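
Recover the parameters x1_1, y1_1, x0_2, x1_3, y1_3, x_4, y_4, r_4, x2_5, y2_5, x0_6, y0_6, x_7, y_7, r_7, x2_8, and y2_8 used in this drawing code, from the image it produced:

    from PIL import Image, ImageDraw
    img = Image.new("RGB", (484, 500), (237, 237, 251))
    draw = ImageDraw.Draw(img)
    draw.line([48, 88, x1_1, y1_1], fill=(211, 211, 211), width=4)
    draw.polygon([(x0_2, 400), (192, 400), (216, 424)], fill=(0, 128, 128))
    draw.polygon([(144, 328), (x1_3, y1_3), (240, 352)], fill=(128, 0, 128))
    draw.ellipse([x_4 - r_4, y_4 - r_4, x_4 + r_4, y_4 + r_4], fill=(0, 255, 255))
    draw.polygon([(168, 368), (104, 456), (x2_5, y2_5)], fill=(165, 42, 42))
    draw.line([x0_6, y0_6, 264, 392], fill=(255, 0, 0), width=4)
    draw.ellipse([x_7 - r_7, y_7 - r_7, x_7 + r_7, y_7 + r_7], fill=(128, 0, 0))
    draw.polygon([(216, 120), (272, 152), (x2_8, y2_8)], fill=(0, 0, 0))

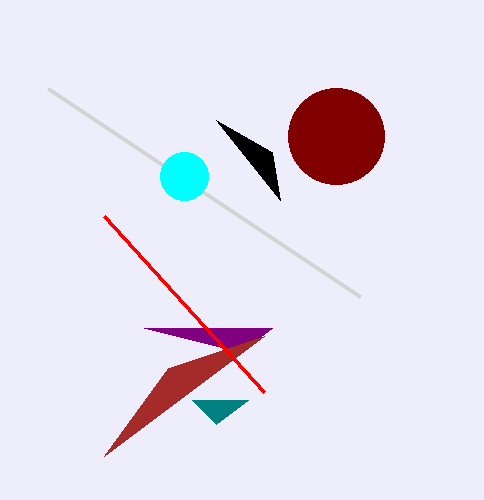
x1_1 = 360; y1_1 = 296; x0_2 = 248; x1_3 = 272; y1_3 = 328; x_4 = 184; y_4 = 176; r_4 = 24; x2_5 = 264; y2_5 = 336; x0_6 = 104; y0_6 = 216; x_7 = 336; y_7 = 136; r_7 = 48; x2_8 = 280; y2_8 = 200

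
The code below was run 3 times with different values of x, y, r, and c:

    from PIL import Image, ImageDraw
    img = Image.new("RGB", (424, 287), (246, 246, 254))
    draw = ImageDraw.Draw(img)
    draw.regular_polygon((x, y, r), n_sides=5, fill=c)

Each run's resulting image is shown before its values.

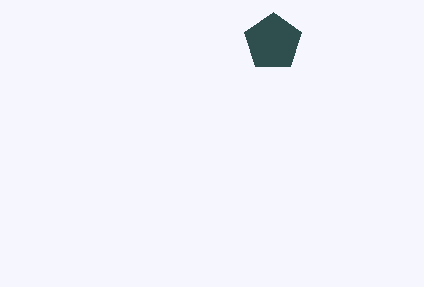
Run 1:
x = 273; y = 42; r = 30; c = 'darkslategray'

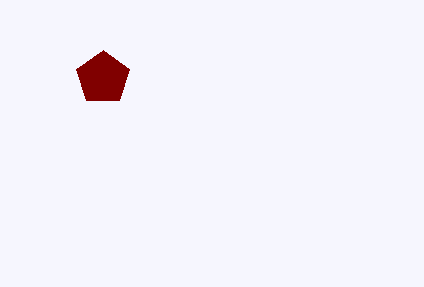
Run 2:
x = 103, y = 78, r = 28, c = 'maroon'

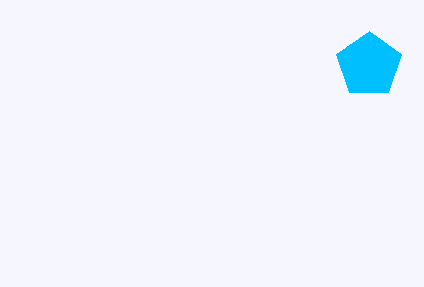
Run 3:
x = 369; y = 65; r = 34; c = 'deepskyblue'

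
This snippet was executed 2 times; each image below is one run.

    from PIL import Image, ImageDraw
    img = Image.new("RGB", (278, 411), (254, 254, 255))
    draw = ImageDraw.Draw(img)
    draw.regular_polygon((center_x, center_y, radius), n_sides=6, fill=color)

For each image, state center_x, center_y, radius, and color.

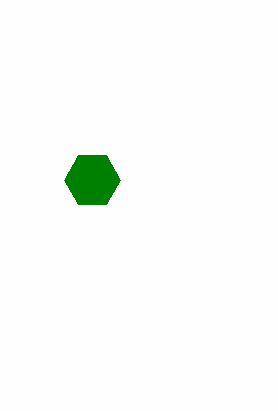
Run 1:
center_x = 92, center_y = 180, radius = 28, color = 'green'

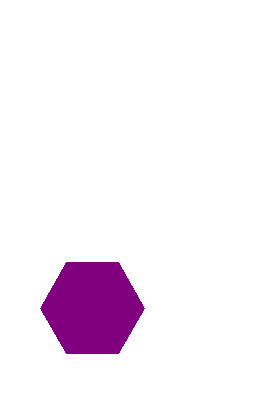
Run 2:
center_x = 92, center_y = 308, radius = 52, color = 'purple'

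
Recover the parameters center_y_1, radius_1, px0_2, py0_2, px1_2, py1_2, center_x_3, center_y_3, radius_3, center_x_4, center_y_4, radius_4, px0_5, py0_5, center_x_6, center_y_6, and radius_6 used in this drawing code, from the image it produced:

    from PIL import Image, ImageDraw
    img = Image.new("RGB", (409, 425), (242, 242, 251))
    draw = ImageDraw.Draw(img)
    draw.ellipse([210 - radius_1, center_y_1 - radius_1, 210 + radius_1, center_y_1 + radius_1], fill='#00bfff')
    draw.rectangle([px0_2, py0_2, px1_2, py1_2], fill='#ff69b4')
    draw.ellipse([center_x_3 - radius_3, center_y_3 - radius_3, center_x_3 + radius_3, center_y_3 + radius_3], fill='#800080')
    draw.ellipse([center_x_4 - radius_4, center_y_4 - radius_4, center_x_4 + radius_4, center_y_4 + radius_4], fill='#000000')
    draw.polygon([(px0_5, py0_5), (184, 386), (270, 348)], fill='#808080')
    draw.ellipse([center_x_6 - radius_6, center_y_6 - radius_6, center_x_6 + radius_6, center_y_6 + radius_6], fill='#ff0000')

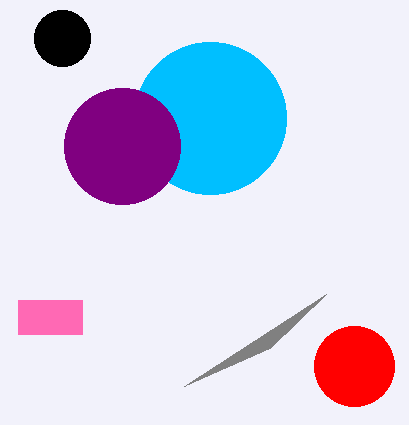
center_y_1 = 118, radius_1 = 76, px0_2 = 18, py0_2 = 300, px1_2 = 82, py1_2 = 334, center_x_3 = 122, center_y_3 = 146, radius_3 = 58, center_x_4 = 62, center_y_4 = 38, radius_4 = 28, px0_5 = 326, py0_5 = 294, center_x_6 = 354, center_y_6 = 366, radius_6 = 40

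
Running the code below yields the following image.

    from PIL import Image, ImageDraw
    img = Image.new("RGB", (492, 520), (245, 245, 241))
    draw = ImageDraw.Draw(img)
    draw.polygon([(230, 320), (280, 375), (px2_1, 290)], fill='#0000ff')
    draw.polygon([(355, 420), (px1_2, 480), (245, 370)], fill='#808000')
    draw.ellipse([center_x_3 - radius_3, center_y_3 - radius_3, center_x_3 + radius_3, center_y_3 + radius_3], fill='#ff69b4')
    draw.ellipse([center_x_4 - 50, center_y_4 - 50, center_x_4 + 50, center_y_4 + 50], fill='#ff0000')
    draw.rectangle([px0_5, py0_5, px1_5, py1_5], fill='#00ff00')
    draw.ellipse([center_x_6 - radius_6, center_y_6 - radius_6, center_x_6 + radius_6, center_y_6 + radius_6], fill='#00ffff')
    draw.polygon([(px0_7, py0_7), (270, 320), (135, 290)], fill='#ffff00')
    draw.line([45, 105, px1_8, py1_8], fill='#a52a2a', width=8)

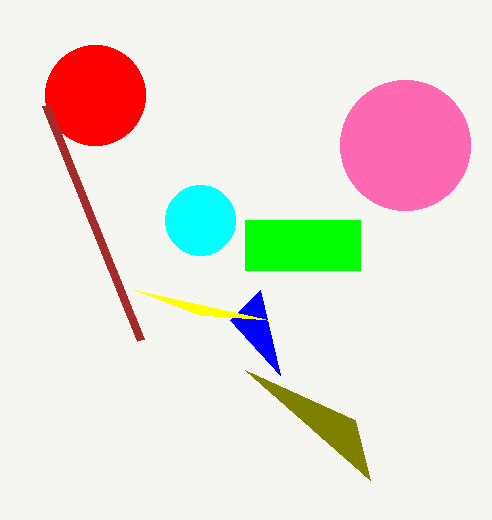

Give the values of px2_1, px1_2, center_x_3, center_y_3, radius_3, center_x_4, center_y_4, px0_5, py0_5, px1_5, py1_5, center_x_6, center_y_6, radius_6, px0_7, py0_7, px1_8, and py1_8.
px2_1 = 260, px1_2 = 370, center_x_3 = 405, center_y_3 = 145, radius_3 = 65, center_x_4 = 95, center_y_4 = 95, px0_5 = 245, py0_5 = 220, px1_5 = 360, py1_5 = 270, center_x_6 = 200, center_y_6 = 220, radius_6 = 35, px0_7 = 200, py0_7 = 315, px1_8 = 140, py1_8 = 340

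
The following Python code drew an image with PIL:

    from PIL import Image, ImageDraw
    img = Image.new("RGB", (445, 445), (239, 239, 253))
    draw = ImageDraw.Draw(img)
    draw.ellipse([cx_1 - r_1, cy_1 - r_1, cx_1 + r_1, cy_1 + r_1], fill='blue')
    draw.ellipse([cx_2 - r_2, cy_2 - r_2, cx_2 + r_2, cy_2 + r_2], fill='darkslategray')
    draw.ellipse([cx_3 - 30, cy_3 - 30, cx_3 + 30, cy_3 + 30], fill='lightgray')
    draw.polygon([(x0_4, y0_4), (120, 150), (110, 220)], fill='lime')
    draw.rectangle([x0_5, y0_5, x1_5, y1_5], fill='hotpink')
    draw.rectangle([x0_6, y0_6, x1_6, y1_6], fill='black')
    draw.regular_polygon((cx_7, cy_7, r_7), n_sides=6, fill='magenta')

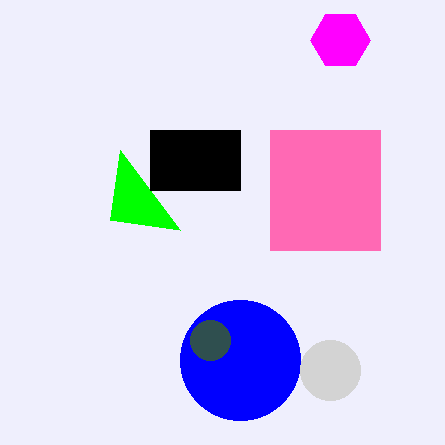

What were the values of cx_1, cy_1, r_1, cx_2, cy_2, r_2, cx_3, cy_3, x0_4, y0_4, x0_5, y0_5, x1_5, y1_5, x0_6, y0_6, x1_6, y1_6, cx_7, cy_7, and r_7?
cx_1 = 240; cy_1 = 360; r_1 = 60; cx_2 = 210; cy_2 = 340; r_2 = 20; cx_3 = 330; cy_3 = 370; x0_4 = 180; y0_4 = 230; x0_5 = 270; y0_5 = 130; x1_5 = 380; y1_5 = 250; x0_6 = 150; y0_6 = 130; x1_6 = 240; y1_6 = 190; cx_7 = 340; cy_7 = 40; r_7 = 30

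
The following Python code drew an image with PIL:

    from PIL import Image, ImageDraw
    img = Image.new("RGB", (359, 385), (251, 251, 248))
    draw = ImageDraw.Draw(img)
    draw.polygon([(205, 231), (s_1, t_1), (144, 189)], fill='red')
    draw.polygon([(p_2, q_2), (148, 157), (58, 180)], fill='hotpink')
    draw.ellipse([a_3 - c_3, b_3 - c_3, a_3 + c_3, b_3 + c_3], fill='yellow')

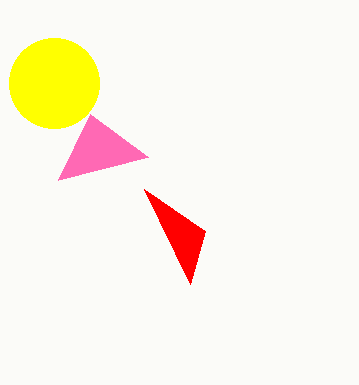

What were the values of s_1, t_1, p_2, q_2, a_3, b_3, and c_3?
s_1 = 190; t_1 = 284; p_2 = 90; q_2 = 114; a_3 = 54; b_3 = 83; c_3 = 45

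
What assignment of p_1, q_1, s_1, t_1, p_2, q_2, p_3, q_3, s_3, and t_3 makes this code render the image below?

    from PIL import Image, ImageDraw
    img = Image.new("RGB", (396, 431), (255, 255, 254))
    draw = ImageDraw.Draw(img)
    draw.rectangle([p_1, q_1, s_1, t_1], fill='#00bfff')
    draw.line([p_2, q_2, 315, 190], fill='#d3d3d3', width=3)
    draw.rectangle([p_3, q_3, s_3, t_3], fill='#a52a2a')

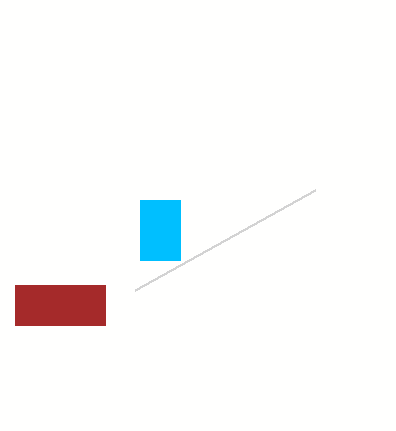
p_1 = 140, q_1 = 200, s_1 = 180, t_1 = 260, p_2 = 135, q_2 = 290, p_3 = 15, q_3 = 285, s_3 = 105, t_3 = 325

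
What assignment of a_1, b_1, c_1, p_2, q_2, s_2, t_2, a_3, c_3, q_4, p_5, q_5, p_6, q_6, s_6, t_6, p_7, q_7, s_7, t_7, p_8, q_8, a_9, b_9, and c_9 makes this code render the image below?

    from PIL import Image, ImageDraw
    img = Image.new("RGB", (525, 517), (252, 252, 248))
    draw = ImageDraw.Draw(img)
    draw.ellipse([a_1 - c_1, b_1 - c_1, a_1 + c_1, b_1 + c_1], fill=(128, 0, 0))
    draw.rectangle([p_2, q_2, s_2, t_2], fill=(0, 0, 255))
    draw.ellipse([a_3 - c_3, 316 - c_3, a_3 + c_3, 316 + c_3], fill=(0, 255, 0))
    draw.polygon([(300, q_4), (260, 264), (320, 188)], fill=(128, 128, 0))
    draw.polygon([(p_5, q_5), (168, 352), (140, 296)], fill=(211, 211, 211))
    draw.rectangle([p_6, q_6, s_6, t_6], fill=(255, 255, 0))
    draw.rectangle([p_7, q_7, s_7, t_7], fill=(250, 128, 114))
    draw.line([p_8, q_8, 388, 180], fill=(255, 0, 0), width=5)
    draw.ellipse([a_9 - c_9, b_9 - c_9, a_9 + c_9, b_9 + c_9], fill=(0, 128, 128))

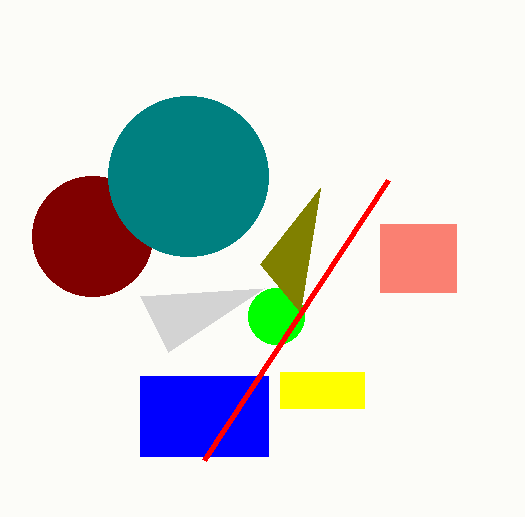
a_1 = 92, b_1 = 236, c_1 = 60, p_2 = 140, q_2 = 376, s_2 = 268, t_2 = 456, a_3 = 276, c_3 = 28, q_4 = 312, p_5 = 264, q_5 = 288, p_6 = 280, q_6 = 372, s_6 = 364, t_6 = 408, p_7 = 380, q_7 = 224, s_7 = 456, t_7 = 292, p_8 = 204, q_8 = 460, a_9 = 188, b_9 = 176, c_9 = 80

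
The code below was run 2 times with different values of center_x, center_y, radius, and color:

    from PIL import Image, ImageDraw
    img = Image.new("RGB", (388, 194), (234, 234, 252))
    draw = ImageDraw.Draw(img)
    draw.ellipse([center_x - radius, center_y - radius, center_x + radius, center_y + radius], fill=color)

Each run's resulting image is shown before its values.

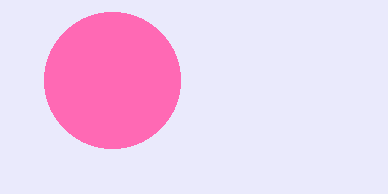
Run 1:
center_x = 112; center_y = 80; radius = 68; color = 'hotpink'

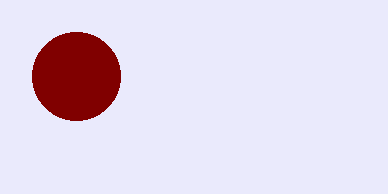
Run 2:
center_x = 76, center_y = 76, radius = 44, color = 'maroon'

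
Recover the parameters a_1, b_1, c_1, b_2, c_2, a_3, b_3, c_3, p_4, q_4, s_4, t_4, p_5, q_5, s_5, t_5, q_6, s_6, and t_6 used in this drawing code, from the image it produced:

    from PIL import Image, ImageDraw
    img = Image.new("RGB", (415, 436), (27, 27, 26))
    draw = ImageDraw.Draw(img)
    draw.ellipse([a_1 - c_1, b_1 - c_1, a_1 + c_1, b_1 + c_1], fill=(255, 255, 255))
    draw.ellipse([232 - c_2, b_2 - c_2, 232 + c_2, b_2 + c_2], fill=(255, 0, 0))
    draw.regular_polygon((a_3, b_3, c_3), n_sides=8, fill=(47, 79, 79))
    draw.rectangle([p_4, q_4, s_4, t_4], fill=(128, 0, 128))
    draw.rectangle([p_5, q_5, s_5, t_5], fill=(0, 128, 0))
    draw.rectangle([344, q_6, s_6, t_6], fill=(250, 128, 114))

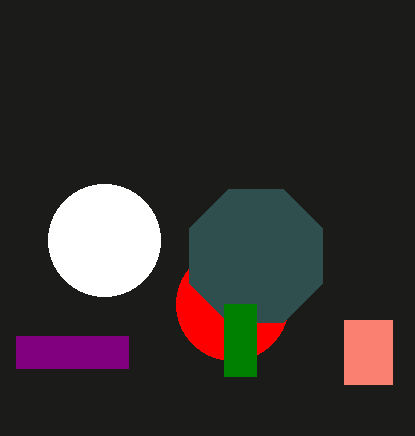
a_1 = 104, b_1 = 240, c_1 = 56, b_2 = 304, c_2 = 56, a_3 = 256, b_3 = 256, c_3 = 72, p_4 = 16, q_4 = 336, s_4 = 128, t_4 = 368, p_5 = 224, q_5 = 304, s_5 = 256, t_5 = 376, q_6 = 320, s_6 = 392, t_6 = 384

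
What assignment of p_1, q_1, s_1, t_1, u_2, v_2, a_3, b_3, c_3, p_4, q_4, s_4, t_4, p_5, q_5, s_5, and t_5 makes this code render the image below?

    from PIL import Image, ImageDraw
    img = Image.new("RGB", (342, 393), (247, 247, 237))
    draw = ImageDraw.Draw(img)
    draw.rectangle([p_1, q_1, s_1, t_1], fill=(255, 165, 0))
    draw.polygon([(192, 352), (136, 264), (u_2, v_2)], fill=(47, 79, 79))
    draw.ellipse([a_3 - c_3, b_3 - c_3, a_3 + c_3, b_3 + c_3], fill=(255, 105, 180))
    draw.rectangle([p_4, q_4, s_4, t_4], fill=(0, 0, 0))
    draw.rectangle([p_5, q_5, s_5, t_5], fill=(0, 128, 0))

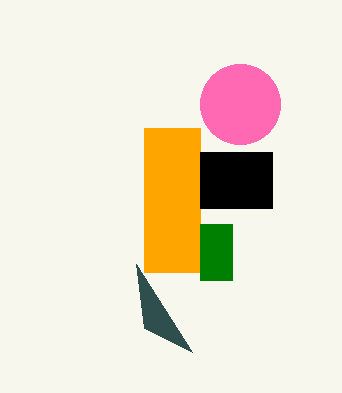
p_1 = 144
q_1 = 128
s_1 = 200
t_1 = 272
u_2 = 144
v_2 = 328
a_3 = 240
b_3 = 104
c_3 = 40
p_4 = 200
q_4 = 152
s_4 = 272
t_4 = 208
p_5 = 200
q_5 = 224
s_5 = 232
t_5 = 280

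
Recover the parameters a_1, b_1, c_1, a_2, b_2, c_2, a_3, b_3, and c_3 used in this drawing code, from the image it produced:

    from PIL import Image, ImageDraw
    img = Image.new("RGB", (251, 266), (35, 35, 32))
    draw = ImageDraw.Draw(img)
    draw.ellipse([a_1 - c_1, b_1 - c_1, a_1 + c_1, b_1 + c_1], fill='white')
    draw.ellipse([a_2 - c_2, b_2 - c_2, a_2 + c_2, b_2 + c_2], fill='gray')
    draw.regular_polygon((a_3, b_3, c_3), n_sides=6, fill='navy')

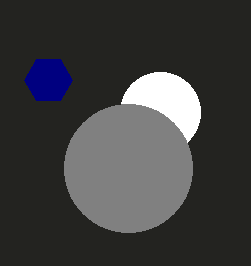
a_1 = 160; b_1 = 112; c_1 = 40; a_2 = 128; b_2 = 168; c_2 = 64; a_3 = 48; b_3 = 80; c_3 = 24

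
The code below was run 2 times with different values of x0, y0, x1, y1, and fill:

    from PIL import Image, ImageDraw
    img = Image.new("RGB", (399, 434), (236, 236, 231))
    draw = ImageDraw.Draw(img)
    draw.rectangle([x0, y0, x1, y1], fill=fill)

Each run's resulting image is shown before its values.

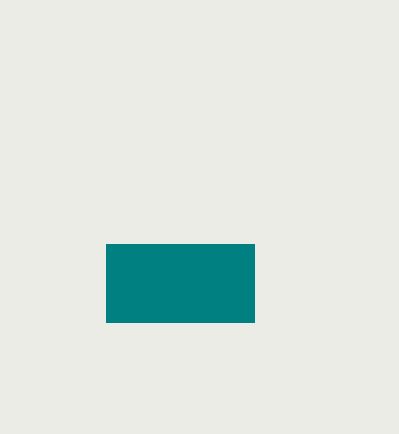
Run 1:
x0 = 106; y0 = 244; x1 = 254; y1 = 322; fill = 'teal'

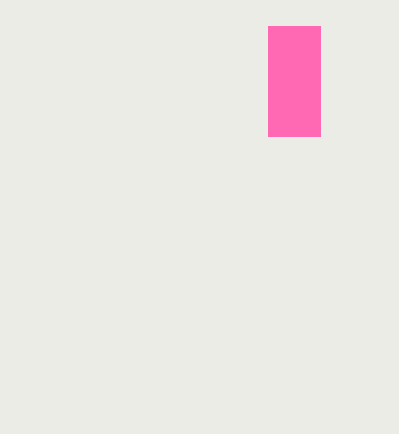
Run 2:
x0 = 268; y0 = 26; x1 = 320; y1 = 136; fill = 'hotpink'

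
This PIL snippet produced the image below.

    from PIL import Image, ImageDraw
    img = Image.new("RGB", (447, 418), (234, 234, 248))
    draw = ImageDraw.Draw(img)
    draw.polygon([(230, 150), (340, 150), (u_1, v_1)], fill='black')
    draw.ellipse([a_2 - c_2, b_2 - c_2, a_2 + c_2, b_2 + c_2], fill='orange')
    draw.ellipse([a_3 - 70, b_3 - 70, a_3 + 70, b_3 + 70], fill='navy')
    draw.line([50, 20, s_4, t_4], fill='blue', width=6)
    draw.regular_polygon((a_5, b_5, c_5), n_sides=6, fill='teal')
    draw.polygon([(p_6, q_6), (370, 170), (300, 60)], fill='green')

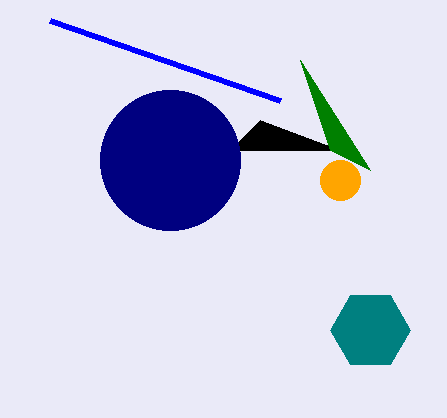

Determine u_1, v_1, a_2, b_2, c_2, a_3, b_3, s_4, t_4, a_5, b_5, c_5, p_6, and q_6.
u_1 = 260, v_1 = 120, a_2 = 340, b_2 = 180, c_2 = 20, a_3 = 170, b_3 = 160, s_4 = 280, t_4 = 100, a_5 = 370, b_5 = 330, c_5 = 40, p_6 = 330, q_6 = 150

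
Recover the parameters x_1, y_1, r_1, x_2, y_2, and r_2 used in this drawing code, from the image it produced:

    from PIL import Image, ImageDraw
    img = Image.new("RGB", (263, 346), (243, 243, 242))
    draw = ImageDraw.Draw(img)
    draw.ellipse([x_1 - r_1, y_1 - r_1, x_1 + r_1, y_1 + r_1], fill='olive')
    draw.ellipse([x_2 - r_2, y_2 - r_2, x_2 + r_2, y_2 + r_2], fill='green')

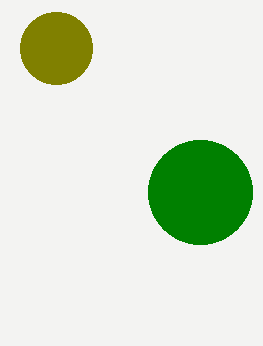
x_1 = 56, y_1 = 48, r_1 = 36, x_2 = 200, y_2 = 192, r_2 = 52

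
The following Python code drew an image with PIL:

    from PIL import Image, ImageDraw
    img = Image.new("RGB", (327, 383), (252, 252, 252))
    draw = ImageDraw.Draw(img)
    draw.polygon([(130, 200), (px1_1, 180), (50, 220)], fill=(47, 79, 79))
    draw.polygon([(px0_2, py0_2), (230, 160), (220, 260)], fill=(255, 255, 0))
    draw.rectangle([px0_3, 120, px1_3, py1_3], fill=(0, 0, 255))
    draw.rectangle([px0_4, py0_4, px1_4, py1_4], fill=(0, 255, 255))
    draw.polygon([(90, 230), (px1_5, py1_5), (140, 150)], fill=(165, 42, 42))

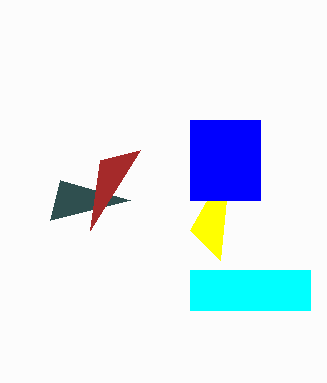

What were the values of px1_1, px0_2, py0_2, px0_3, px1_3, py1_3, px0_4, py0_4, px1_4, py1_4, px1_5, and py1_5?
px1_1 = 60
px0_2 = 190
py0_2 = 230
px0_3 = 190
px1_3 = 260
py1_3 = 200
px0_4 = 190
py0_4 = 270
px1_4 = 310
py1_4 = 310
px1_5 = 100
py1_5 = 160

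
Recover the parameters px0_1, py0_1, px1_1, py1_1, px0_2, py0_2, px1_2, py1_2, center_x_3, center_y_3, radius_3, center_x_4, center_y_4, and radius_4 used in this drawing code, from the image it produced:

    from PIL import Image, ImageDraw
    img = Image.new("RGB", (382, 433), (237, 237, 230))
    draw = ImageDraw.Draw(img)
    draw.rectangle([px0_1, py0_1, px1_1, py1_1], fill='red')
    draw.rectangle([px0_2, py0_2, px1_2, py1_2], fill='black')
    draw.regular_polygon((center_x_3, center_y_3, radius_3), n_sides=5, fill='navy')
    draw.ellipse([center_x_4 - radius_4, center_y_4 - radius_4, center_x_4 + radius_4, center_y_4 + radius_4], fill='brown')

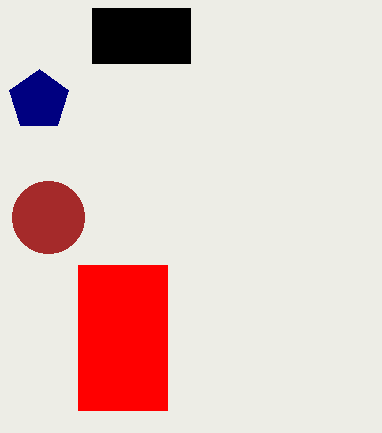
px0_1 = 78; py0_1 = 265; px1_1 = 167; py1_1 = 410; px0_2 = 92; py0_2 = 8; px1_2 = 190; py1_2 = 63; center_x_3 = 39; center_y_3 = 100; radius_3 = 31; center_x_4 = 48; center_y_4 = 217; radius_4 = 36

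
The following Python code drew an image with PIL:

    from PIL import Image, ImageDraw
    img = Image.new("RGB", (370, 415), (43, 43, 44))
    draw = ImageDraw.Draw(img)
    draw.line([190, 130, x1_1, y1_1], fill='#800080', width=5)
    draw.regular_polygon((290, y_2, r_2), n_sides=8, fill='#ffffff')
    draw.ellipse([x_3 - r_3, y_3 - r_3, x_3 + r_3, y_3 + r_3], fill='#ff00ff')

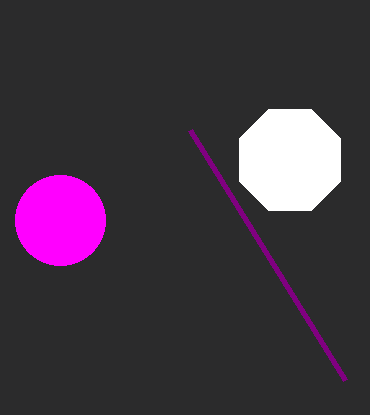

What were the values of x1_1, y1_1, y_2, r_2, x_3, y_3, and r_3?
x1_1 = 345
y1_1 = 380
y_2 = 160
r_2 = 55
x_3 = 60
y_3 = 220
r_3 = 45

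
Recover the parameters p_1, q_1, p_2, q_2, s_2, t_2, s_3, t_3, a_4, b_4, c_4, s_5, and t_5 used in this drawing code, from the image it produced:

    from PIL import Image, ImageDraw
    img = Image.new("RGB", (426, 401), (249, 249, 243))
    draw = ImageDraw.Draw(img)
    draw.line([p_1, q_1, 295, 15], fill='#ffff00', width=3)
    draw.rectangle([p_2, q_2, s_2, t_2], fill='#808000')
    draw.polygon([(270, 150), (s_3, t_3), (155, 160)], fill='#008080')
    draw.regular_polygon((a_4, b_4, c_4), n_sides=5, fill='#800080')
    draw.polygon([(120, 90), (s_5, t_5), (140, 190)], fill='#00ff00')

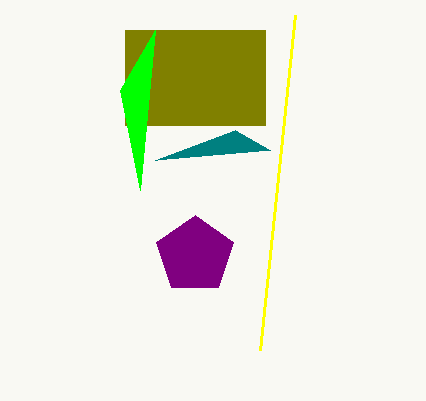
p_1 = 260
q_1 = 350
p_2 = 125
q_2 = 30
s_2 = 265
t_2 = 125
s_3 = 235
t_3 = 130
a_4 = 195
b_4 = 255
c_4 = 40
s_5 = 155
t_5 = 30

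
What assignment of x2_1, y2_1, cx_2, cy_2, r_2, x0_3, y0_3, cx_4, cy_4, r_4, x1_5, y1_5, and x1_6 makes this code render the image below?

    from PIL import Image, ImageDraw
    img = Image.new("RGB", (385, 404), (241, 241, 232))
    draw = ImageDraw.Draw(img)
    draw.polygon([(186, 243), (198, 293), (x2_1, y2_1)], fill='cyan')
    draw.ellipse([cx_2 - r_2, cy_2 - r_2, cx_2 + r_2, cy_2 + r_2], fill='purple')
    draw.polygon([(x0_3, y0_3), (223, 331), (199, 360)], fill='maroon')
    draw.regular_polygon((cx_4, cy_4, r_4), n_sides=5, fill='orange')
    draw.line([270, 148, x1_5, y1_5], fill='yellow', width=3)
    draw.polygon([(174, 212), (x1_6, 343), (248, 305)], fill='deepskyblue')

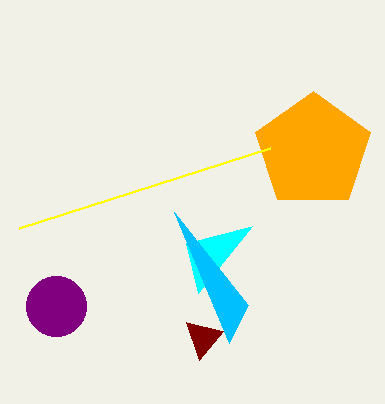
x2_1 = 252, y2_1 = 226, cx_2 = 56, cy_2 = 306, r_2 = 30, x0_3 = 186, y0_3 = 322, cx_4 = 313, cy_4 = 151, r_4 = 60, x1_5 = 19, y1_5 = 228, x1_6 = 229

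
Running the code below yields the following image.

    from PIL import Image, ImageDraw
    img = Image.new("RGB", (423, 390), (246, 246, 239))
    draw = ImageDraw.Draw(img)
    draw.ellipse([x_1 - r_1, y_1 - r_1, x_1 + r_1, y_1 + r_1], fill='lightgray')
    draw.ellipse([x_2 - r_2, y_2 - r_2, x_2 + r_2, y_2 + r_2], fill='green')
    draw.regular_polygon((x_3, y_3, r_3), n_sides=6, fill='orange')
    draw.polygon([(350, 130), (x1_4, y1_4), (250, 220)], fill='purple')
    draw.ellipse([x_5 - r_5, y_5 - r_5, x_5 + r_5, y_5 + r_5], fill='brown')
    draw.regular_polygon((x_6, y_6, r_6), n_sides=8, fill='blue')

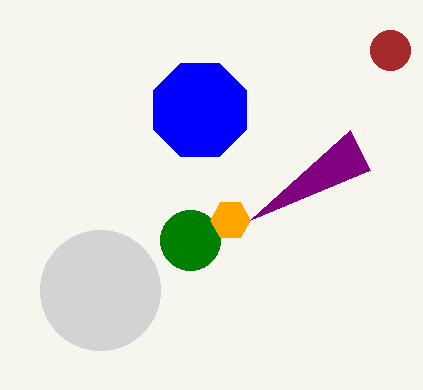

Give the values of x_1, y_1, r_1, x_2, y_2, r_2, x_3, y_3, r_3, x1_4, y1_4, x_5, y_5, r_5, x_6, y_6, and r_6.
x_1 = 100
y_1 = 290
r_1 = 60
x_2 = 190
y_2 = 240
r_2 = 30
x_3 = 230
y_3 = 220
r_3 = 20
x1_4 = 370
y1_4 = 170
x_5 = 390
y_5 = 50
r_5 = 20
x_6 = 200
y_6 = 110
r_6 = 50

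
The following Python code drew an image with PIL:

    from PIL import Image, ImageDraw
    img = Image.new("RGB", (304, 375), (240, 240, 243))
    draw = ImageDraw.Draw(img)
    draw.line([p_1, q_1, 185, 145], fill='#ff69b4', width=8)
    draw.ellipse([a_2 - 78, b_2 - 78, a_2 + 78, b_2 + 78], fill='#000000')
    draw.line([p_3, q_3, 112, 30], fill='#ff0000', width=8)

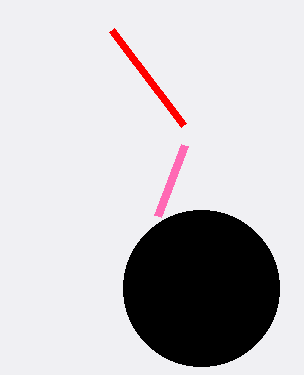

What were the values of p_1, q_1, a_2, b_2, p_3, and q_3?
p_1 = 158; q_1 = 216; a_2 = 201; b_2 = 288; p_3 = 184; q_3 = 125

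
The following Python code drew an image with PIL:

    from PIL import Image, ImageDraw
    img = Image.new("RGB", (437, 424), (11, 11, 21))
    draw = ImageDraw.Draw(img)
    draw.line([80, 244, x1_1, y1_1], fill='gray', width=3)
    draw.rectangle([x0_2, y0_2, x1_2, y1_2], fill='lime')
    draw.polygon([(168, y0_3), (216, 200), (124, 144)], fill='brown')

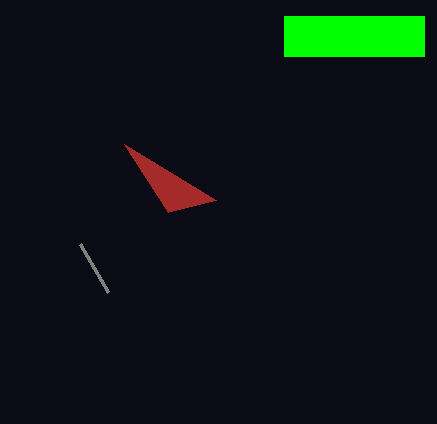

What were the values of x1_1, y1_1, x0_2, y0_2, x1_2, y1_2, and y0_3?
x1_1 = 108; y1_1 = 292; x0_2 = 284; y0_2 = 16; x1_2 = 424; y1_2 = 56; y0_3 = 212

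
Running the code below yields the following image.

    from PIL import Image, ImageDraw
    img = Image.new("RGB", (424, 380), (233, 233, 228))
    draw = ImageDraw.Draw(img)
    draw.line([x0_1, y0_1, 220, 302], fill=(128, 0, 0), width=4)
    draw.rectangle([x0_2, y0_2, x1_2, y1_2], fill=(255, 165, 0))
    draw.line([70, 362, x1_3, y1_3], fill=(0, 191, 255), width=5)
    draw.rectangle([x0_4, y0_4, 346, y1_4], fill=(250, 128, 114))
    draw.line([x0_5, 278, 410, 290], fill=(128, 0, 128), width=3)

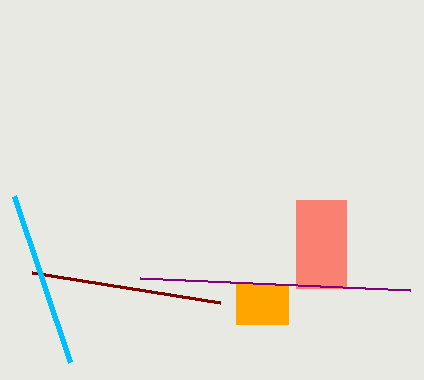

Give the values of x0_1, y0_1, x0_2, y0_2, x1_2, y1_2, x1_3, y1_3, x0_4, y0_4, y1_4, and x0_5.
x0_1 = 32; y0_1 = 272; x0_2 = 236; y0_2 = 284; x1_2 = 288; y1_2 = 324; x1_3 = 14; y1_3 = 196; x0_4 = 296; y0_4 = 200; y1_4 = 288; x0_5 = 140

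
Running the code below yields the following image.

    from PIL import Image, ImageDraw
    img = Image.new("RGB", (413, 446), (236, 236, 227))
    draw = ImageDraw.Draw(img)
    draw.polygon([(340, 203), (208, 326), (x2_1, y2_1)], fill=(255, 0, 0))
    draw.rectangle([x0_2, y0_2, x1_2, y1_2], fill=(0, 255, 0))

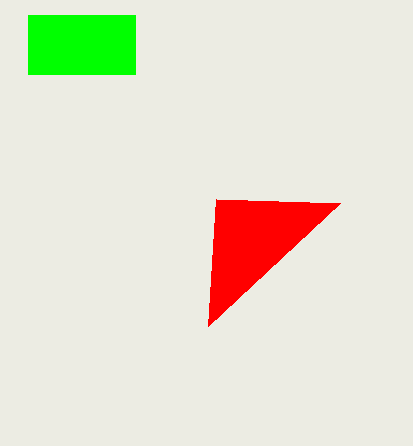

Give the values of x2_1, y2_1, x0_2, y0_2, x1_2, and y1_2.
x2_1 = 216; y2_1 = 199; x0_2 = 28; y0_2 = 15; x1_2 = 135; y1_2 = 74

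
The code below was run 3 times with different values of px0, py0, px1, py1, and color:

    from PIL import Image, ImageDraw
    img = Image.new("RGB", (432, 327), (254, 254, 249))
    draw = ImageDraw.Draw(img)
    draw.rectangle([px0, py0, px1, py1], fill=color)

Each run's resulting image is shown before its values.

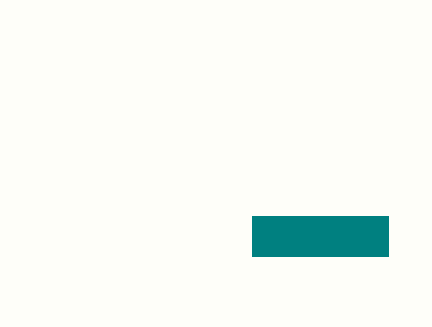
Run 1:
px0 = 252
py0 = 216
px1 = 388
py1 = 256
color = 'teal'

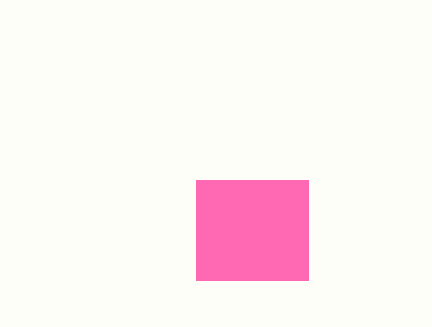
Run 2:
px0 = 196
py0 = 180
px1 = 308
py1 = 280
color = 'hotpink'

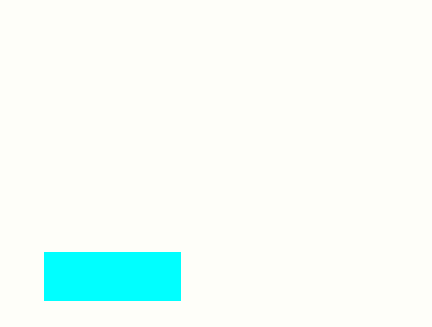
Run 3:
px0 = 44
py0 = 252
px1 = 180
py1 = 300
color = 'cyan'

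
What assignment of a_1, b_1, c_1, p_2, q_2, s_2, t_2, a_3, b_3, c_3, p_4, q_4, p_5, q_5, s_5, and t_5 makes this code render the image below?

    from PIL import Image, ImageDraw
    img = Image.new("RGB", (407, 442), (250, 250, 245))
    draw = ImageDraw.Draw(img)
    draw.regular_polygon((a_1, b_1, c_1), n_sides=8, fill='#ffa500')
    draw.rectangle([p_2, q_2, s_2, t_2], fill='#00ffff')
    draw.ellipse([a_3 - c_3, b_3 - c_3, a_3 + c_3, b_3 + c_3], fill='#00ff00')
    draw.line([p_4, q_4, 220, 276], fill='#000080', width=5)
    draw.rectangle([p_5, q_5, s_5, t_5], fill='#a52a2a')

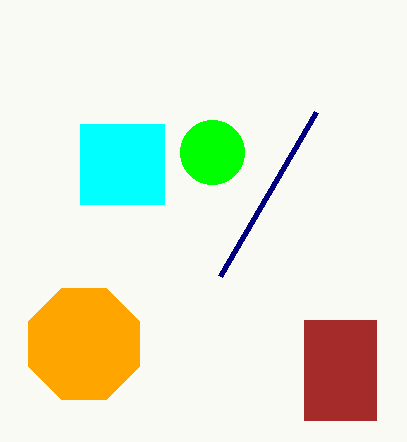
a_1 = 84, b_1 = 344, c_1 = 60, p_2 = 80, q_2 = 124, s_2 = 164, t_2 = 204, a_3 = 212, b_3 = 152, c_3 = 32, p_4 = 316, q_4 = 112, p_5 = 304, q_5 = 320, s_5 = 376, t_5 = 420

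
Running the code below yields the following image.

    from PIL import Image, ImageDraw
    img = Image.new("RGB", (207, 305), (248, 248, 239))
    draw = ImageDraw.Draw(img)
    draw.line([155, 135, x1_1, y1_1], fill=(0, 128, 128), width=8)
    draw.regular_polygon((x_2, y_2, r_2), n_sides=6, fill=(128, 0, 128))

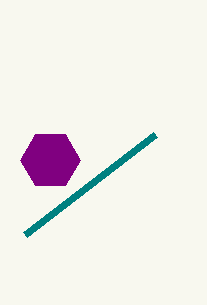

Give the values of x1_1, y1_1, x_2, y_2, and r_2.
x1_1 = 25
y1_1 = 235
x_2 = 50
y_2 = 160
r_2 = 30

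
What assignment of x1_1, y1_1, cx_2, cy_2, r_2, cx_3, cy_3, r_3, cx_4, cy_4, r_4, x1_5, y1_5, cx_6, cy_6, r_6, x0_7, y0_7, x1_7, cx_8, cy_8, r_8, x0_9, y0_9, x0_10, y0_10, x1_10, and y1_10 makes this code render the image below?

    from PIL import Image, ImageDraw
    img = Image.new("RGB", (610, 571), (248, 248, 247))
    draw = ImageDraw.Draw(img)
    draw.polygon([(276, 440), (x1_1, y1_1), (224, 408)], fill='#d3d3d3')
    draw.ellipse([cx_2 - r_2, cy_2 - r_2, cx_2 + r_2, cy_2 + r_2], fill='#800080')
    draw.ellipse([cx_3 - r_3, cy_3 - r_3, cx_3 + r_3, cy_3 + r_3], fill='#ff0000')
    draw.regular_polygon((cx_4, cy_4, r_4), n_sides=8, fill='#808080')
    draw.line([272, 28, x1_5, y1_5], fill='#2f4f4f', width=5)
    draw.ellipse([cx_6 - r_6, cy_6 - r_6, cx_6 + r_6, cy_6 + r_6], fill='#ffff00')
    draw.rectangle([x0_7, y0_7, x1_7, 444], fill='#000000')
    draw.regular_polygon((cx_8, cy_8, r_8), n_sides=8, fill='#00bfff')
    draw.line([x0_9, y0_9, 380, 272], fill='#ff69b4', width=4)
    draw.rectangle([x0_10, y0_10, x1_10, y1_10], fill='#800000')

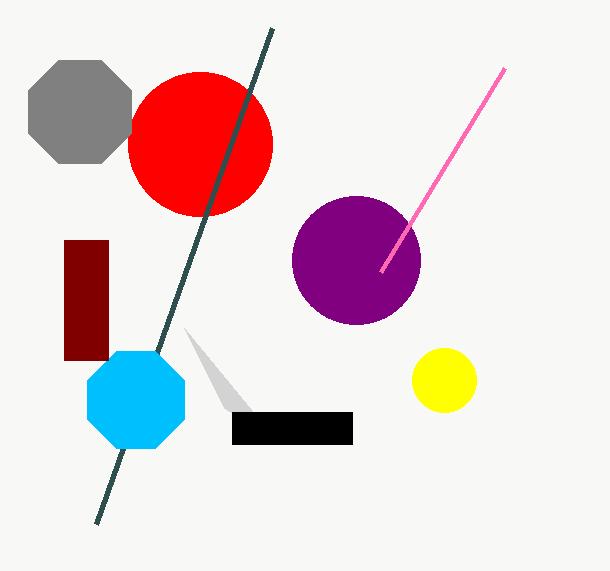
x1_1 = 184
y1_1 = 328
cx_2 = 356
cy_2 = 260
r_2 = 64
cx_3 = 200
cy_3 = 144
r_3 = 72
cx_4 = 80
cy_4 = 112
r_4 = 56
x1_5 = 96
y1_5 = 524
cx_6 = 444
cy_6 = 380
r_6 = 32
x0_7 = 232
y0_7 = 412
x1_7 = 352
cx_8 = 136
cy_8 = 400
r_8 = 52
x0_9 = 504
y0_9 = 68
x0_10 = 64
y0_10 = 240
x1_10 = 108
y1_10 = 360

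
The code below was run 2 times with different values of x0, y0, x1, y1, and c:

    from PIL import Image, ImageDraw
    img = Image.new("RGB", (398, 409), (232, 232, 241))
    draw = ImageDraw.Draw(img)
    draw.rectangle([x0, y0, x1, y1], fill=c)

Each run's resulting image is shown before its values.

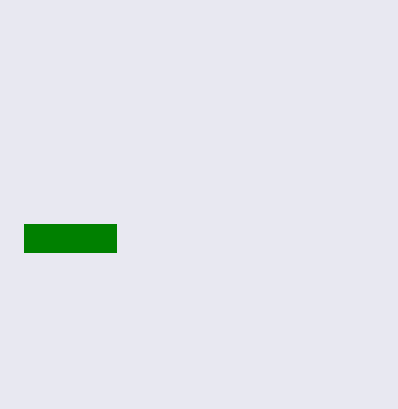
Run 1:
x0 = 24
y0 = 224
x1 = 116
y1 = 252
c = 'green'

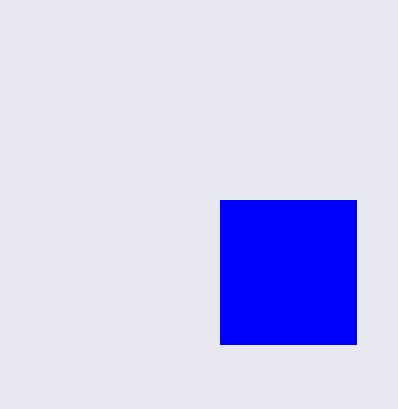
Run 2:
x0 = 220; y0 = 200; x1 = 356; y1 = 344; c = 'blue'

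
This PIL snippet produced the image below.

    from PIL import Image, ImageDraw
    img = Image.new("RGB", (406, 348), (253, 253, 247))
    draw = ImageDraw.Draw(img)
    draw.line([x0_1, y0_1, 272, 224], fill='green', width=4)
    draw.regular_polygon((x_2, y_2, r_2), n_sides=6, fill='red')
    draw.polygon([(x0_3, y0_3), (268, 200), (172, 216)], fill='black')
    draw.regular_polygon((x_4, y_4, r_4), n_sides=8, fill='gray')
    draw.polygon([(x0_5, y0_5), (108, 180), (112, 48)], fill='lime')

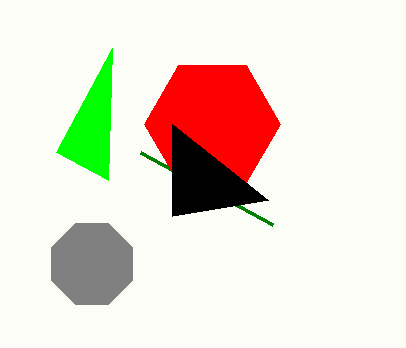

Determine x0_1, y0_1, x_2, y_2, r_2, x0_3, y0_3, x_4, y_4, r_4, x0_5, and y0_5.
x0_1 = 140
y0_1 = 152
x_2 = 212
y_2 = 124
r_2 = 68
x0_3 = 172
y0_3 = 124
x_4 = 92
y_4 = 264
r_4 = 44
x0_5 = 56
y0_5 = 152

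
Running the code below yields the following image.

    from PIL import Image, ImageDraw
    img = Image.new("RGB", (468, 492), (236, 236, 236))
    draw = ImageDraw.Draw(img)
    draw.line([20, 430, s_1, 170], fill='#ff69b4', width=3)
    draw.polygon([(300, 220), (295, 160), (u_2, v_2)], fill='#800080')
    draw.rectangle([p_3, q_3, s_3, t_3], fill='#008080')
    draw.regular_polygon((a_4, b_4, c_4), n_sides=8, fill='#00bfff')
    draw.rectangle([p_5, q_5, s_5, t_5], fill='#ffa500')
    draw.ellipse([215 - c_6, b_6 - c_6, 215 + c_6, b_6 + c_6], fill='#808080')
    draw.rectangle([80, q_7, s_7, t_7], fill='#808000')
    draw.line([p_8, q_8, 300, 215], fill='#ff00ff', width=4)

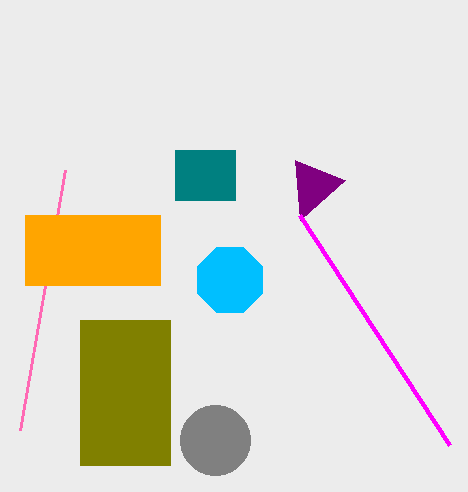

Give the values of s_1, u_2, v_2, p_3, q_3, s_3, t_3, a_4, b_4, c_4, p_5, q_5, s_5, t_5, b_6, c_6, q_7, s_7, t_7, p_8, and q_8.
s_1 = 65, u_2 = 345, v_2 = 180, p_3 = 175, q_3 = 150, s_3 = 235, t_3 = 200, a_4 = 230, b_4 = 280, c_4 = 35, p_5 = 25, q_5 = 215, s_5 = 160, t_5 = 285, b_6 = 440, c_6 = 35, q_7 = 320, s_7 = 170, t_7 = 465, p_8 = 450, q_8 = 445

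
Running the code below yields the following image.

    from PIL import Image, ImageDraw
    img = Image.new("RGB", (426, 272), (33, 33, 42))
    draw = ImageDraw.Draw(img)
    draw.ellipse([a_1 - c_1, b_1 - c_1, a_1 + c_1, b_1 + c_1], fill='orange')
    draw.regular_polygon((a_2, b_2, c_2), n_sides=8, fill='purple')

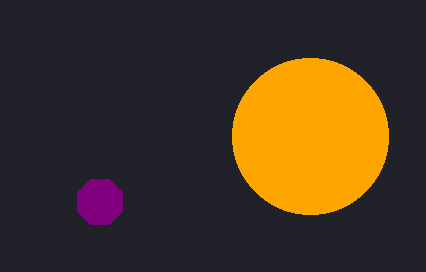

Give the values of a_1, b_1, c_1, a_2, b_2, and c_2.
a_1 = 310
b_1 = 136
c_1 = 78
a_2 = 100
b_2 = 202
c_2 = 24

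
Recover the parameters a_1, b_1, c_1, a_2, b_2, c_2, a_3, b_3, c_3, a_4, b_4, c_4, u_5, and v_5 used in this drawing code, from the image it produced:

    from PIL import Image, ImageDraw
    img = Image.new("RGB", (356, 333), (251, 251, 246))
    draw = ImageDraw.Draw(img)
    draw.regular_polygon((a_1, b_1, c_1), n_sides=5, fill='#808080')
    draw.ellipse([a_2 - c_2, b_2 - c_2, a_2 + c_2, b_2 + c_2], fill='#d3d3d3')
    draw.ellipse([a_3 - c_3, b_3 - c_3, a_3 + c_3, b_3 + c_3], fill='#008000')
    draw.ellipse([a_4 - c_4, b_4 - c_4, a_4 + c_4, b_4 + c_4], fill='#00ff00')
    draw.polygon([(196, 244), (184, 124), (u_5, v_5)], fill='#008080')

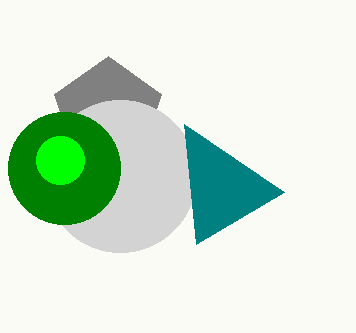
a_1 = 108, b_1 = 112, c_1 = 56, a_2 = 120, b_2 = 176, c_2 = 76, a_3 = 64, b_3 = 168, c_3 = 56, a_4 = 60, b_4 = 160, c_4 = 24, u_5 = 284, v_5 = 192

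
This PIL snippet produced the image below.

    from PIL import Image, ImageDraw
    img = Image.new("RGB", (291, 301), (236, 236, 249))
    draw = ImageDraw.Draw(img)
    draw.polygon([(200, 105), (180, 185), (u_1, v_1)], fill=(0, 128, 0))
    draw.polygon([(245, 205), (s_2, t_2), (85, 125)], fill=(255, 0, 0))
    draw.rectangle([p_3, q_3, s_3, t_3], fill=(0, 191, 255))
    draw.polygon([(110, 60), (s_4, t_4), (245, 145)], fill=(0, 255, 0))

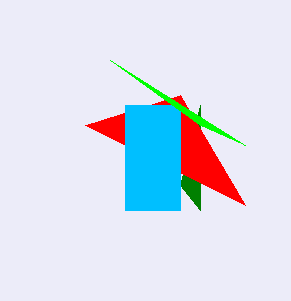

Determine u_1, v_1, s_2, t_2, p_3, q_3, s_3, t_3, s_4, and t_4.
u_1 = 200
v_1 = 210
s_2 = 180
t_2 = 95
p_3 = 125
q_3 = 105
s_3 = 180
t_3 = 210
s_4 = 200
t_4 = 125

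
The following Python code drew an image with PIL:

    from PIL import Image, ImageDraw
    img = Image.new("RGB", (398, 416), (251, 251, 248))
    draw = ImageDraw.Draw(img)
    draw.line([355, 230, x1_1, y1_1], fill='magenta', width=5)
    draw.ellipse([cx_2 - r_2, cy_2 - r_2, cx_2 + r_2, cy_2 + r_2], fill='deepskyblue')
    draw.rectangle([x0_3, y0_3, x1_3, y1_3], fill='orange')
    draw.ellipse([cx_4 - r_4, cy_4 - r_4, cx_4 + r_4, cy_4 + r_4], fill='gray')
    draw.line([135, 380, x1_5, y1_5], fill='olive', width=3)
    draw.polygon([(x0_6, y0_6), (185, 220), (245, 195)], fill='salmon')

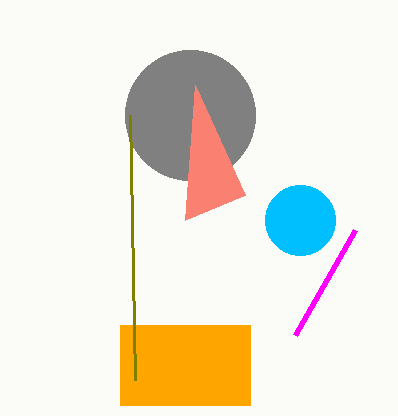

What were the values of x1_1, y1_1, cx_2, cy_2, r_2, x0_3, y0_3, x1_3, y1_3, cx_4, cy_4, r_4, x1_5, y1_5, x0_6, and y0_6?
x1_1 = 295, y1_1 = 335, cx_2 = 300, cy_2 = 220, r_2 = 35, x0_3 = 120, y0_3 = 325, x1_3 = 250, y1_3 = 405, cx_4 = 190, cy_4 = 115, r_4 = 65, x1_5 = 130, y1_5 = 115, x0_6 = 195, y0_6 = 85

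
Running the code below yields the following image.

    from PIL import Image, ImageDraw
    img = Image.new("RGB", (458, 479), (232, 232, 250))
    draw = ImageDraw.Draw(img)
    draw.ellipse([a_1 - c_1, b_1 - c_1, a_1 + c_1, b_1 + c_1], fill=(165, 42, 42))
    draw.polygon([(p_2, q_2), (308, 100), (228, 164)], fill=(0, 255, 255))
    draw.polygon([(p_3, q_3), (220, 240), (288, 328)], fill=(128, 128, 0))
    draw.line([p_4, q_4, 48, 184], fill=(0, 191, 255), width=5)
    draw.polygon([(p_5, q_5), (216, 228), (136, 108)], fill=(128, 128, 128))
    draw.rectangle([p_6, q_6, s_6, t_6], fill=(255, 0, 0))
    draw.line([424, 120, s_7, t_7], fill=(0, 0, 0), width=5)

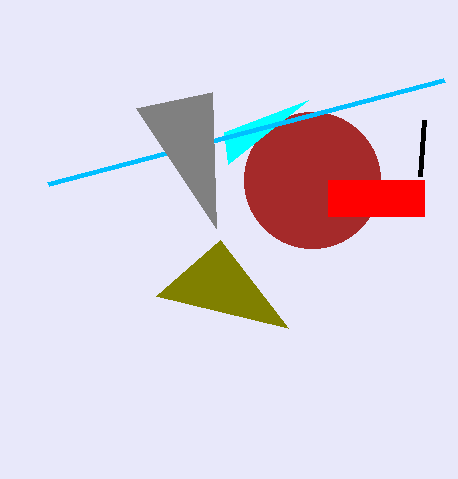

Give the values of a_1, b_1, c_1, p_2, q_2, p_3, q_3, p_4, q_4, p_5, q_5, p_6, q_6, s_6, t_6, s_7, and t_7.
a_1 = 312
b_1 = 180
c_1 = 68
p_2 = 224
q_2 = 132
p_3 = 156
q_3 = 296
p_4 = 444
q_4 = 80
p_5 = 212
q_5 = 92
p_6 = 328
q_6 = 180
s_6 = 424
t_6 = 216
s_7 = 420
t_7 = 176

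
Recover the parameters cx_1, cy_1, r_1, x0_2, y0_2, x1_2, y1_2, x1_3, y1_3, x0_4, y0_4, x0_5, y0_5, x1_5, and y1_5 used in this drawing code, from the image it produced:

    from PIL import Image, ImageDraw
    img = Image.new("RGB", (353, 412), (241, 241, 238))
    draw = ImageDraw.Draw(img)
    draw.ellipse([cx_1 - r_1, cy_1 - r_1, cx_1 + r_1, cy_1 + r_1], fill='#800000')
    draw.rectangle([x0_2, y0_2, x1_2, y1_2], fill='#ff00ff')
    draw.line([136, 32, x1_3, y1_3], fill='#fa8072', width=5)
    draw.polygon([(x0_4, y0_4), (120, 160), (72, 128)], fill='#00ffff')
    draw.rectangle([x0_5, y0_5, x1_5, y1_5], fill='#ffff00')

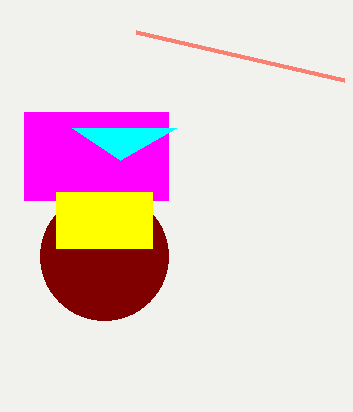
cx_1 = 104
cy_1 = 256
r_1 = 64
x0_2 = 24
y0_2 = 112
x1_2 = 168
y1_2 = 200
x1_3 = 344
y1_3 = 80
x0_4 = 176
y0_4 = 128
x0_5 = 56
y0_5 = 192
x1_5 = 152
y1_5 = 248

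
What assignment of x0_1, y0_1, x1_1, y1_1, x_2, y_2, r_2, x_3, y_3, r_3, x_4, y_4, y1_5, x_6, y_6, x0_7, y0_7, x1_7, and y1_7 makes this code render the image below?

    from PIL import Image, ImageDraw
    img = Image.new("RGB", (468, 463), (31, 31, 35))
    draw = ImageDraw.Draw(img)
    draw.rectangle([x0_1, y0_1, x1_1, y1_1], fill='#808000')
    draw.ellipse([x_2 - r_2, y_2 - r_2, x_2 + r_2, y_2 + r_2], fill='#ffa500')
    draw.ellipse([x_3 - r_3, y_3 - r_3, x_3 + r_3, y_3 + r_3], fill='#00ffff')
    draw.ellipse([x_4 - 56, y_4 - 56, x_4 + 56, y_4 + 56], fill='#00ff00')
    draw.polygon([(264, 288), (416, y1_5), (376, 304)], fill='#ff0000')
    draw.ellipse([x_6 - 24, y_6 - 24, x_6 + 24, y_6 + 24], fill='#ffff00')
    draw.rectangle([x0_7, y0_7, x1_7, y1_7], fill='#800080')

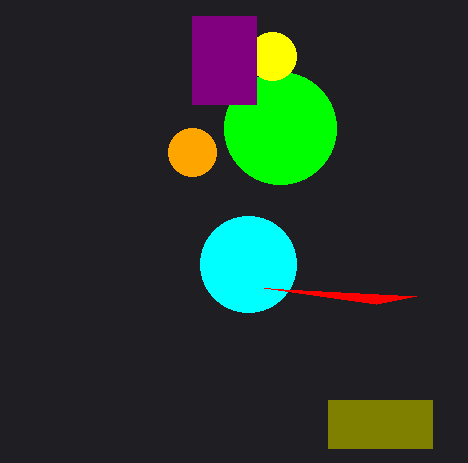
x0_1 = 328, y0_1 = 400, x1_1 = 432, y1_1 = 448, x_2 = 192, y_2 = 152, r_2 = 24, x_3 = 248, y_3 = 264, r_3 = 48, x_4 = 280, y_4 = 128, y1_5 = 296, x_6 = 272, y_6 = 56, x0_7 = 192, y0_7 = 16, x1_7 = 256, y1_7 = 104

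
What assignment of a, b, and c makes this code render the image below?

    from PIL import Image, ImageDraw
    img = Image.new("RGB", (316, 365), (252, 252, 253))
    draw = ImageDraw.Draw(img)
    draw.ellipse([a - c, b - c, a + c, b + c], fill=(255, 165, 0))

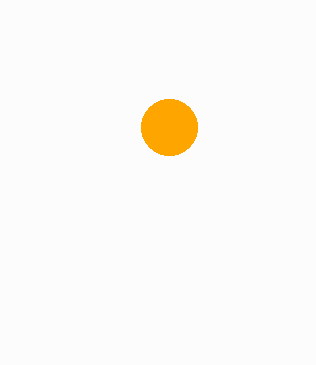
a = 169
b = 127
c = 28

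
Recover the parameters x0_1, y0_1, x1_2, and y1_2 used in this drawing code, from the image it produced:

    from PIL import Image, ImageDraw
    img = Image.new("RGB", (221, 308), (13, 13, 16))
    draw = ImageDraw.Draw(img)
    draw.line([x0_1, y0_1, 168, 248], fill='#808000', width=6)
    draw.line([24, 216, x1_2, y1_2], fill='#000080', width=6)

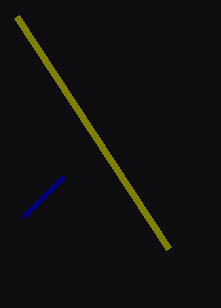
x0_1 = 16
y0_1 = 16
x1_2 = 64
y1_2 = 176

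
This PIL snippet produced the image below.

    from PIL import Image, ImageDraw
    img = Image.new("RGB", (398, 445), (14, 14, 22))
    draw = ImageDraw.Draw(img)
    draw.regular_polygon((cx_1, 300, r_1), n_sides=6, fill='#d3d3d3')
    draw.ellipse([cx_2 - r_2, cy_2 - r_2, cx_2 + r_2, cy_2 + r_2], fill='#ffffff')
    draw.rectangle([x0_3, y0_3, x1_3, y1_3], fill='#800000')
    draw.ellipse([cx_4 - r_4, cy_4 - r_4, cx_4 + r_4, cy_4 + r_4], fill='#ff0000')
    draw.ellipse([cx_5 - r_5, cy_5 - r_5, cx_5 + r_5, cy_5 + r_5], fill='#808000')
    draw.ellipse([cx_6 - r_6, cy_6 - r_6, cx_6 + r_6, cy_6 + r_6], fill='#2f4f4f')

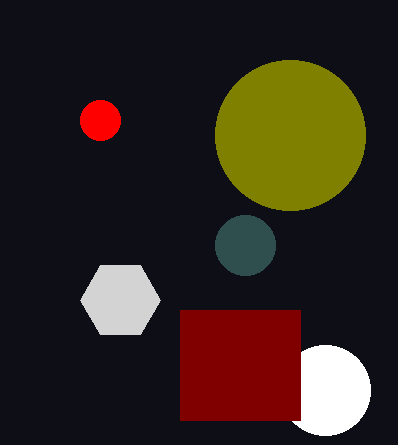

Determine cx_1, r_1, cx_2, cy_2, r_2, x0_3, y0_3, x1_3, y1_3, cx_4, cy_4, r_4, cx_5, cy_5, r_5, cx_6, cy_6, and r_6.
cx_1 = 120
r_1 = 40
cx_2 = 325
cy_2 = 390
r_2 = 45
x0_3 = 180
y0_3 = 310
x1_3 = 300
y1_3 = 420
cx_4 = 100
cy_4 = 120
r_4 = 20
cx_5 = 290
cy_5 = 135
r_5 = 75
cx_6 = 245
cy_6 = 245
r_6 = 30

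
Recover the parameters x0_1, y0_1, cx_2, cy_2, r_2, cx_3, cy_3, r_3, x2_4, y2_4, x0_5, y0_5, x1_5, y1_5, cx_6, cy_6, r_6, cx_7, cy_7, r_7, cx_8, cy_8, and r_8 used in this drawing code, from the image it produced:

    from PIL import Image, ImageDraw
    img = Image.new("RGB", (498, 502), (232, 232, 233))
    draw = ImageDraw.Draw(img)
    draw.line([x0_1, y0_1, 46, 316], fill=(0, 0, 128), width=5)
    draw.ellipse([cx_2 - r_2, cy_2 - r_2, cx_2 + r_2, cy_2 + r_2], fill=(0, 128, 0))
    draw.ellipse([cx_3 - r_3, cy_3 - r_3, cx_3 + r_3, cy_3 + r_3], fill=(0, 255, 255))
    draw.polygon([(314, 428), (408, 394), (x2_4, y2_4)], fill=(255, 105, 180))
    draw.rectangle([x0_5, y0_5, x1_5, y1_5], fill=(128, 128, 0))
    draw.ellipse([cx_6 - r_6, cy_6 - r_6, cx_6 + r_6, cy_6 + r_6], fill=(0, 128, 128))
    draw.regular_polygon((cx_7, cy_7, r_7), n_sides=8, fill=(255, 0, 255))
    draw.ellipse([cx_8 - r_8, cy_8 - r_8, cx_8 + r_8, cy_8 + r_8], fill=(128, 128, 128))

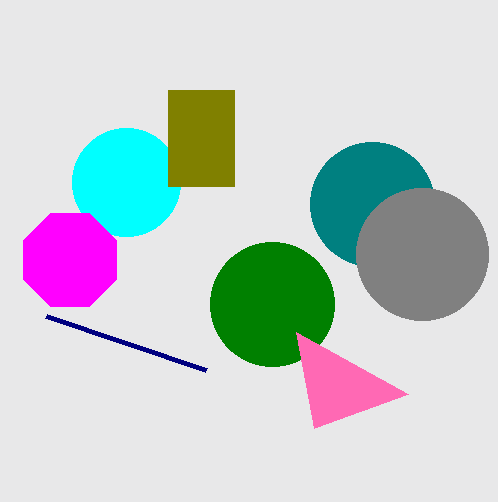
x0_1 = 206
y0_1 = 370
cx_2 = 272
cy_2 = 304
r_2 = 62
cx_3 = 126
cy_3 = 182
r_3 = 54
x2_4 = 296
y2_4 = 332
x0_5 = 168
y0_5 = 90
x1_5 = 234
y1_5 = 186
cx_6 = 372
cy_6 = 204
r_6 = 62
cx_7 = 70
cy_7 = 260
r_7 = 50
cx_8 = 422
cy_8 = 254
r_8 = 66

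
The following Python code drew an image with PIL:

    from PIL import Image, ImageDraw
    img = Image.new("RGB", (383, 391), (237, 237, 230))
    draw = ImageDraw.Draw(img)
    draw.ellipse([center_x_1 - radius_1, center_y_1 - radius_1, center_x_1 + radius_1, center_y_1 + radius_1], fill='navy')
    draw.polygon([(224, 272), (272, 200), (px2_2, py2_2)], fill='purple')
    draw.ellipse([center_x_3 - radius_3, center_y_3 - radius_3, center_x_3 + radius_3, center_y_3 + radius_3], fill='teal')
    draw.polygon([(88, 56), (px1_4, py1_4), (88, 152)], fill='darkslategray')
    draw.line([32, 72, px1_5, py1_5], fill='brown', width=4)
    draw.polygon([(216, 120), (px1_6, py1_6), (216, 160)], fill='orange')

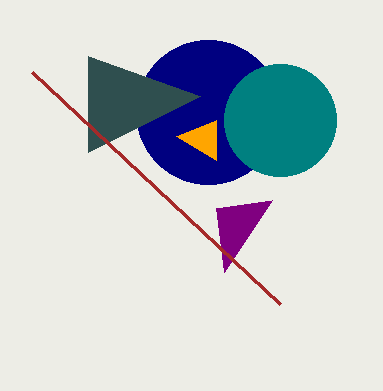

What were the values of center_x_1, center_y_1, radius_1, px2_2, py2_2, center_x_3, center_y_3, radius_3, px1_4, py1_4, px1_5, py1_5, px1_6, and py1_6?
center_x_1 = 208
center_y_1 = 112
radius_1 = 72
px2_2 = 216
py2_2 = 208
center_x_3 = 280
center_y_3 = 120
radius_3 = 56
px1_4 = 200
py1_4 = 96
px1_5 = 280
py1_5 = 304
px1_6 = 176
py1_6 = 136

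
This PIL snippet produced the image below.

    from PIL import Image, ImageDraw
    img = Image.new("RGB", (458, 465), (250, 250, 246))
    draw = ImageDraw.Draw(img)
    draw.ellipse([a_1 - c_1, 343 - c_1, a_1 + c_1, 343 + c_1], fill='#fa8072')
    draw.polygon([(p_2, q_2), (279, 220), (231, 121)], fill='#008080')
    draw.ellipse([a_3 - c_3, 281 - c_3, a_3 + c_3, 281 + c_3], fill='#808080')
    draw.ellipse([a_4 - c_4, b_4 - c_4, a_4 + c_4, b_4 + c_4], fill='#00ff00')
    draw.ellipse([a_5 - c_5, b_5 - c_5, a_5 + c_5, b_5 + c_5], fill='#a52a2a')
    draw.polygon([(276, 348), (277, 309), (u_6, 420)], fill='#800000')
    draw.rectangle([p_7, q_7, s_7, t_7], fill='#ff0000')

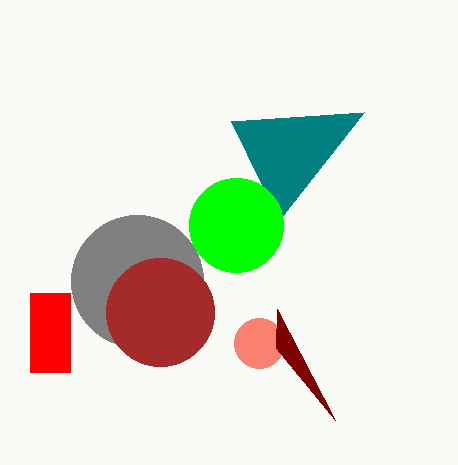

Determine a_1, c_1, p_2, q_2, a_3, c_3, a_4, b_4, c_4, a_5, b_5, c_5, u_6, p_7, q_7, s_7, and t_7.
a_1 = 259
c_1 = 25
p_2 = 364
q_2 = 112
a_3 = 137
c_3 = 66
a_4 = 236
b_4 = 225
c_4 = 47
a_5 = 160
b_5 = 312
c_5 = 54
u_6 = 335
p_7 = 30
q_7 = 293
s_7 = 70
t_7 = 372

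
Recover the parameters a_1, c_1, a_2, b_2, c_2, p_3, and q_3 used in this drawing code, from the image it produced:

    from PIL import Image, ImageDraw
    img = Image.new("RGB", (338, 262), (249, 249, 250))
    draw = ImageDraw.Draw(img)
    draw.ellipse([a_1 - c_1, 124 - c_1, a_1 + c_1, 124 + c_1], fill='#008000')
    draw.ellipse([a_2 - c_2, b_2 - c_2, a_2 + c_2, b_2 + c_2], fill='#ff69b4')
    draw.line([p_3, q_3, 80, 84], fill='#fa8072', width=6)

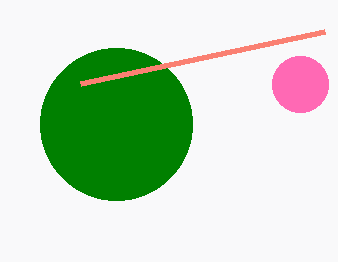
a_1 = 116
c_1 = 76
a_2 = 300
b_2 = 84
c_2 = 28
p_3 = 324
q_3 = 32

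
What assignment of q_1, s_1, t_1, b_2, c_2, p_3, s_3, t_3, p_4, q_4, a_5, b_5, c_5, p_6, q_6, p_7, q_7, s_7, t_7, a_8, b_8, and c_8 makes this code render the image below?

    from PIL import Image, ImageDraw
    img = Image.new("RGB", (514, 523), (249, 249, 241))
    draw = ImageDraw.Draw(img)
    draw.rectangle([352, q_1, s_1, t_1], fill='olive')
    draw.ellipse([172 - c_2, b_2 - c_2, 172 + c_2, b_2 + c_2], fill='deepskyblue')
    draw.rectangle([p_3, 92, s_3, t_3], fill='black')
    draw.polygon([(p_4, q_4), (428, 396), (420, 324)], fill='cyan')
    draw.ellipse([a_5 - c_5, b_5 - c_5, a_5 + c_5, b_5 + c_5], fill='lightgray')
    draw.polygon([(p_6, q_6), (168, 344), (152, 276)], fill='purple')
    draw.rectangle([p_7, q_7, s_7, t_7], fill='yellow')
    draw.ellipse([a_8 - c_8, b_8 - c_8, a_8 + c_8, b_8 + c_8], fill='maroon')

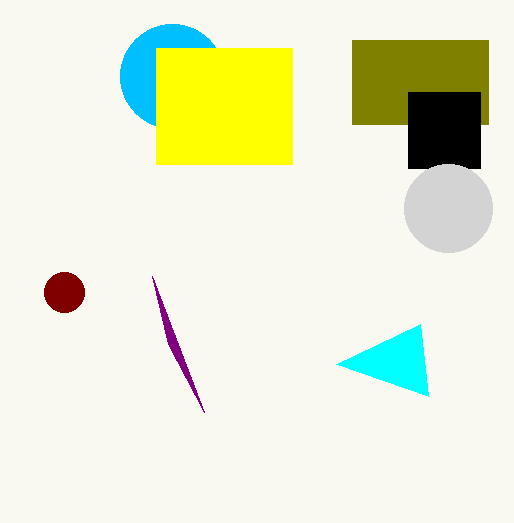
q_1 = 40
s_1 = 488
t_1 = 124
b_2 = 76
c_2 = 52
p_3 = 408
s_3 = 480
t_3 = 168
p_4 = 336
q_4 = 364
a_5 = 448
b_5 = 208
c_5 = 44
p_6 = 204
q_6 = 412
p_7 = 156
q_7 = 48
s_7 = 292
t_7 = 164
a_8 = 64
b_8 = 292
c_8 = 20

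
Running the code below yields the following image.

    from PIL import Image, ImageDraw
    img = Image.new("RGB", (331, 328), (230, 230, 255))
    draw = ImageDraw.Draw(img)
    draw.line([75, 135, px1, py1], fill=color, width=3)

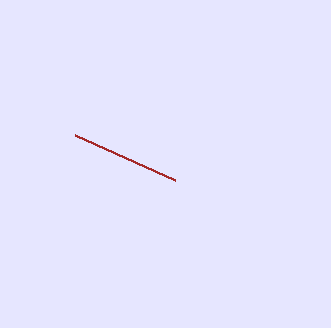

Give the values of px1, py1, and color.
px1 = 175
py1 = 180
color = 'brown'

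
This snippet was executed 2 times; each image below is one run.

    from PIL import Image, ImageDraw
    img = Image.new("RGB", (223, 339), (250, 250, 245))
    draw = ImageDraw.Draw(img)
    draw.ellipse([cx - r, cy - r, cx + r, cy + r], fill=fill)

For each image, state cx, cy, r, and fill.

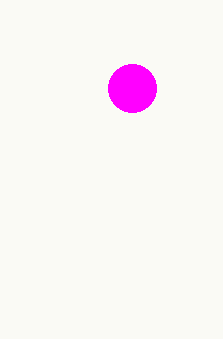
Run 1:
cx = 132
cy = 88
r = 24
fill = 'magenta'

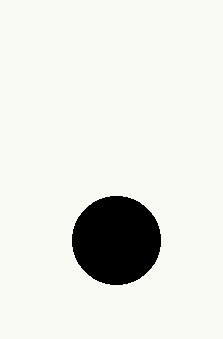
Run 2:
cx = 116
cy = 240
r = 44
fill = 'black'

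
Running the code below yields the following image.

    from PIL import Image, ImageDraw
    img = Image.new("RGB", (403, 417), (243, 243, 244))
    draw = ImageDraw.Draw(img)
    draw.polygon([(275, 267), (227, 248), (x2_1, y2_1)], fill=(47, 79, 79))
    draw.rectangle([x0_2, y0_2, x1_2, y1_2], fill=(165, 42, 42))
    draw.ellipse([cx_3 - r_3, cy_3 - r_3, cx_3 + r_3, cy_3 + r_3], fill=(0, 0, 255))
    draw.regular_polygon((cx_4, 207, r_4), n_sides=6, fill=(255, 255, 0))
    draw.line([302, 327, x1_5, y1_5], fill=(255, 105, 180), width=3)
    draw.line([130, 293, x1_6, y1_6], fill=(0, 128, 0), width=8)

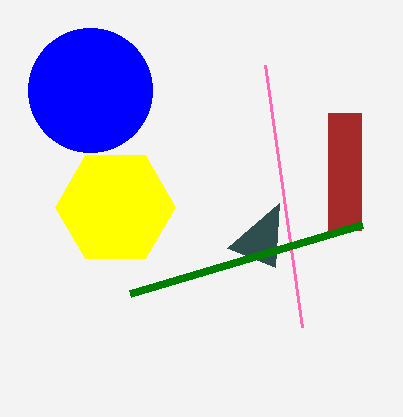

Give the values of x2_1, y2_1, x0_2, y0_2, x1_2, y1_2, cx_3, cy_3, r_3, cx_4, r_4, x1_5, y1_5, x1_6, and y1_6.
x2_1 = 279
y2_1 = 203
x0_2 = 328
y0_2 = 113
x1_2 = 361
y1_2 = 230
cx_3 = 90
cy_3 = 90
r_3 = 62
cx_4 = 115
r_4 = 60
x1_5 = 265
y1_5 = 65
x1_6 = 362
y1_6 = 224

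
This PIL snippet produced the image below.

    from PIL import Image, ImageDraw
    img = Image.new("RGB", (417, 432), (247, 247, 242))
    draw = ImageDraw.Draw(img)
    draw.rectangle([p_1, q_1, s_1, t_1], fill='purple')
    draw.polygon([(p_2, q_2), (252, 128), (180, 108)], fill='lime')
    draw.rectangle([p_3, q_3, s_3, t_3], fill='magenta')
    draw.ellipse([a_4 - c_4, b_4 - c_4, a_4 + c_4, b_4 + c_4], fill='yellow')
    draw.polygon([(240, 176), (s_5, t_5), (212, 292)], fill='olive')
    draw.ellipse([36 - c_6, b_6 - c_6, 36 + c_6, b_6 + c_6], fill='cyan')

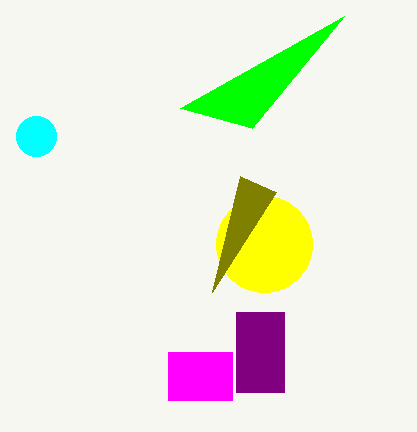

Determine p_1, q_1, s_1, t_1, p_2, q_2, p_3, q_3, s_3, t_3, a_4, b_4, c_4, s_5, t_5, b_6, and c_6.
p_1 = 236, q_1 = 312, s_1 = 284, t_1 = 392, p_2 = 344, q_2 = 16, p_3 = 168, q_3 = 352, s_3 = 232, t_3 = 400, a_4 = 264, b_4 = 244, c_4 = 48, s_5 = 276, t_5 = 192, b_6 = 136, c_6 = 20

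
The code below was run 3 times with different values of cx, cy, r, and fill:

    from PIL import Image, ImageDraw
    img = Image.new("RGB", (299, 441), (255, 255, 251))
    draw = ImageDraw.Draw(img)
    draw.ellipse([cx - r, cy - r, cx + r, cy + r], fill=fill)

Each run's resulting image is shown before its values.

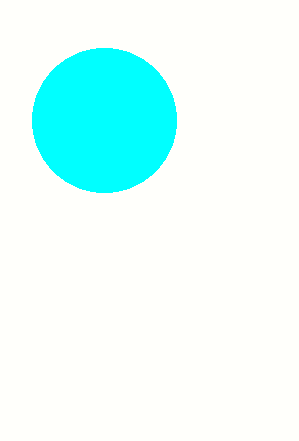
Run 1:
cx = 104; cy = 120; r = 72; fill = 'cyan'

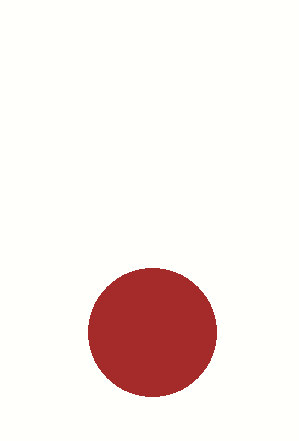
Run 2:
cx = 152, cy = 332, r = 64, fill = 'brown'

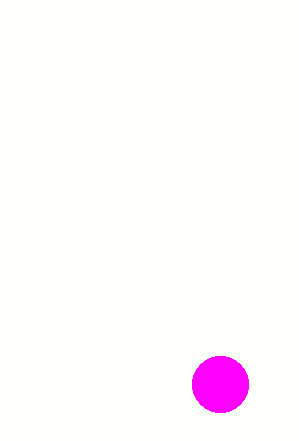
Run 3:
cx = 220, cy = 384, r = 28, fill = 'magenta'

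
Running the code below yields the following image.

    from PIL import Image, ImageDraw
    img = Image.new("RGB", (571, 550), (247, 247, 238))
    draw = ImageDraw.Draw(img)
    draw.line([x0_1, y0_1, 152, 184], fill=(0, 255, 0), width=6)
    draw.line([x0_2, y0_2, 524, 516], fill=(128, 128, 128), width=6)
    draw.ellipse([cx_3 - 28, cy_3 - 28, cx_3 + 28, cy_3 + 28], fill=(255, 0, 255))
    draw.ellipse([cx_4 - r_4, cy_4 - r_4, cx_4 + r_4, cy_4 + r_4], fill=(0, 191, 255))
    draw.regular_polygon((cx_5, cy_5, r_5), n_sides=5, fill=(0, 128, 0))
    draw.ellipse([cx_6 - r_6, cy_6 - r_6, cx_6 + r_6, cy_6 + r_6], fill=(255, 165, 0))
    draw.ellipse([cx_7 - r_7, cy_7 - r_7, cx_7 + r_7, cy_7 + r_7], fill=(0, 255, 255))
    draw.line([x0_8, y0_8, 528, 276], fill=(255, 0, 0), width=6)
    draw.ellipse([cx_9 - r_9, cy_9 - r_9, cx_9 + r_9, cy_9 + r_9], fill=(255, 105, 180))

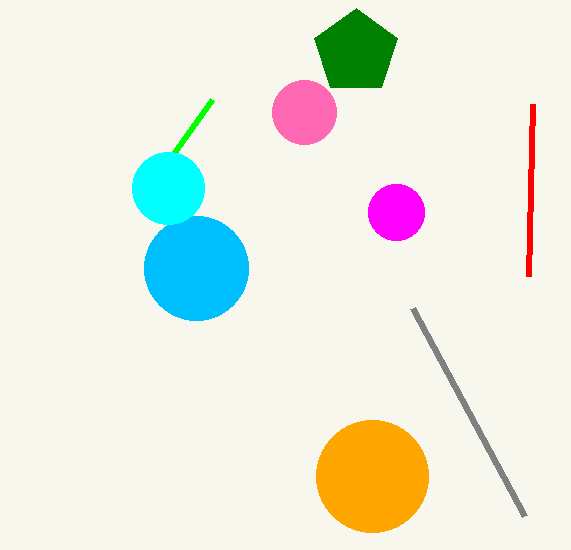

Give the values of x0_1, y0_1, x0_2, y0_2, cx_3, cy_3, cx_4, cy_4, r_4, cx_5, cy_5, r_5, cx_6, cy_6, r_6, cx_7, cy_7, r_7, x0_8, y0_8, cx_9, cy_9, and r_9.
x0_1 = 212; y0_1 = 100; x0_2 = 412; y0_2 = 308; cx_3 = 396; cy_3 = 212; cx_4 = 196; cy_4 = 268; r_4 = 52; cx_5 = 356; cy_5 = 52; r_5 = 44; cx_6 = 372; cy_6 = 476; r_6 = 56; cx_7 = 168; cy_7 = 188; r_7 = 36; x0_8 = 532; y0_8 = 104; cx_9 = 304; cy_9 = 112; r_9 = 32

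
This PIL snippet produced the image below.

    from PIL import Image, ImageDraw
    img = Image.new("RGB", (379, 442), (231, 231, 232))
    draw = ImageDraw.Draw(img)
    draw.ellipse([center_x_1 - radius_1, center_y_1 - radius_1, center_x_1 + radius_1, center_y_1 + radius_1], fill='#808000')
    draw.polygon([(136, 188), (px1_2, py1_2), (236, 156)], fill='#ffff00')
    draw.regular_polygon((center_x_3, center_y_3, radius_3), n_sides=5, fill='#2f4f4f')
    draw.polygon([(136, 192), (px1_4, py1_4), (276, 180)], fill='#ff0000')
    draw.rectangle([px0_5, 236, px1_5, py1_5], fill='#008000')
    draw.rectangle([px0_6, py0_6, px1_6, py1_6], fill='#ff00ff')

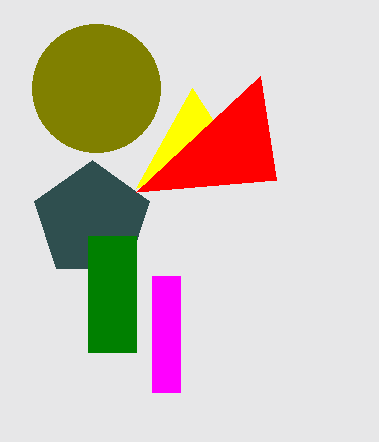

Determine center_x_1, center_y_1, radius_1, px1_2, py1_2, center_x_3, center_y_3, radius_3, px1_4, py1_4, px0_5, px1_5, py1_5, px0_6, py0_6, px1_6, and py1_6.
center_x_1 = 96; center_y_1 = 88; radius_1 = 64; px1_2 = 192; py1_2 = 88; center_x_3 = 92; center_y_3 = 220; radius_3 = 60; px1_4 = 260; py1_4 = 76; px0_5 = 88; px1_5 = 136; py1_5 = 352; px0_6 = 152; py0_6 = 276; px1_6 = 180; py1_6 = 392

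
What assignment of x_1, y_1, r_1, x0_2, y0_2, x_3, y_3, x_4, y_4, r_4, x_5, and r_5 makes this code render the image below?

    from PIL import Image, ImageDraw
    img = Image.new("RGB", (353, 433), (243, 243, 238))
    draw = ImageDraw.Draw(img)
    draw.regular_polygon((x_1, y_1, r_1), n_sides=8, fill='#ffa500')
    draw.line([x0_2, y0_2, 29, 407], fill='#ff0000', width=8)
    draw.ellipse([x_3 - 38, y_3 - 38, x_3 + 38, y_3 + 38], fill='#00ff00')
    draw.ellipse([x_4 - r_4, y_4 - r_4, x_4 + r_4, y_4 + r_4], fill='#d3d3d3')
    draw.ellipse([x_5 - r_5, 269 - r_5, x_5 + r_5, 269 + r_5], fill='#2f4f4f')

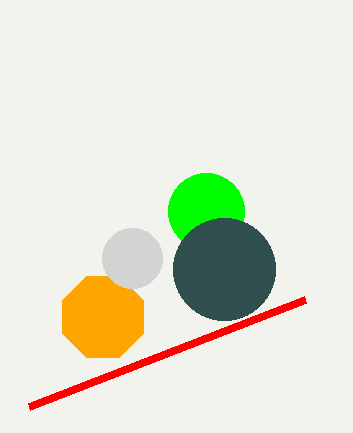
x_1 = 103, y_1 = 317, r_1 = 44, x0_2 = 305, y0_2 = 300, x_3 = 206, y_3 = 211, x_4 = 132, y_4 = 258, r_4 = 30, x_5 = 224, r_5 = 51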